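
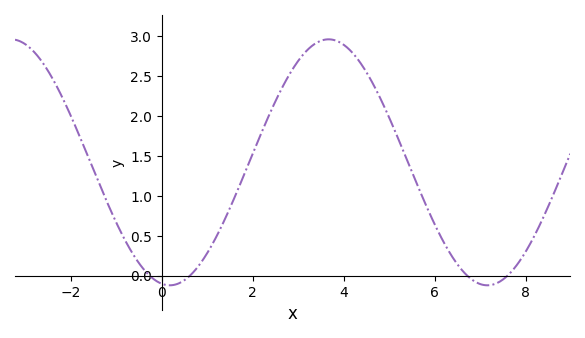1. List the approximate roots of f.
-0.265, 0.618, 6.72, 7.6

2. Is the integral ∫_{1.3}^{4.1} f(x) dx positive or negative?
positive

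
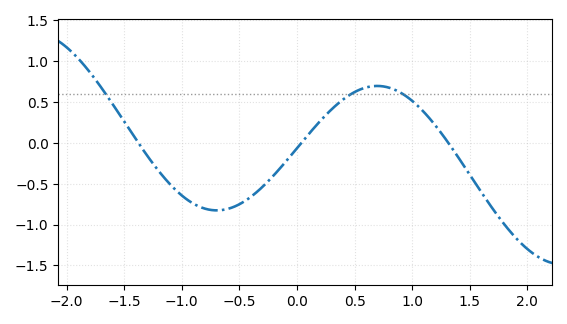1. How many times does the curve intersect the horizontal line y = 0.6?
3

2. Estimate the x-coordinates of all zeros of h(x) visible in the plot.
-1.4, 0, 1.3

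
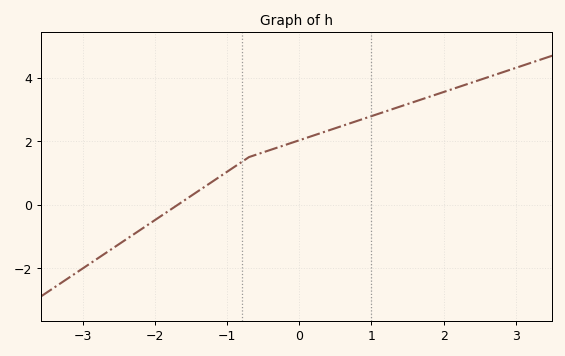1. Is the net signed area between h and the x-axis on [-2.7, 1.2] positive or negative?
positive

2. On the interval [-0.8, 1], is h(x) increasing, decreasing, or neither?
increasing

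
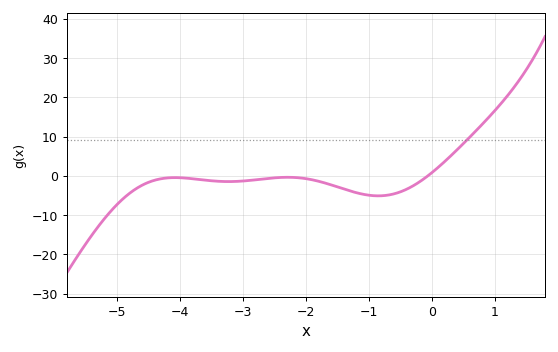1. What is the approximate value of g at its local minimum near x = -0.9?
-5.09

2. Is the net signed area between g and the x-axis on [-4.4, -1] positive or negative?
negative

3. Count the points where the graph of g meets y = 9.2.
1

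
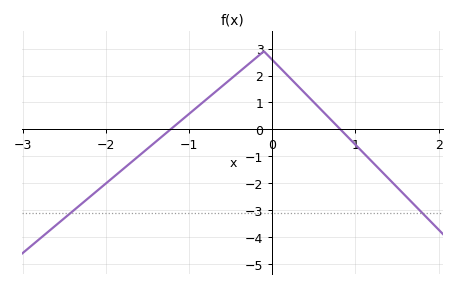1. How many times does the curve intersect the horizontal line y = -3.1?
2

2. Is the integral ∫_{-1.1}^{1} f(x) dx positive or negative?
positive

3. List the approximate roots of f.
-1.22, 0.82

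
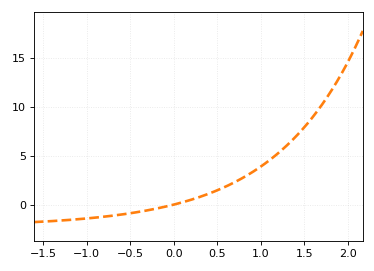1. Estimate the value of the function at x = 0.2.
0.5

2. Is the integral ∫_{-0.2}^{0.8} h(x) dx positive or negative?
positive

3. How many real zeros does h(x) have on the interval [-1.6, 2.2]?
1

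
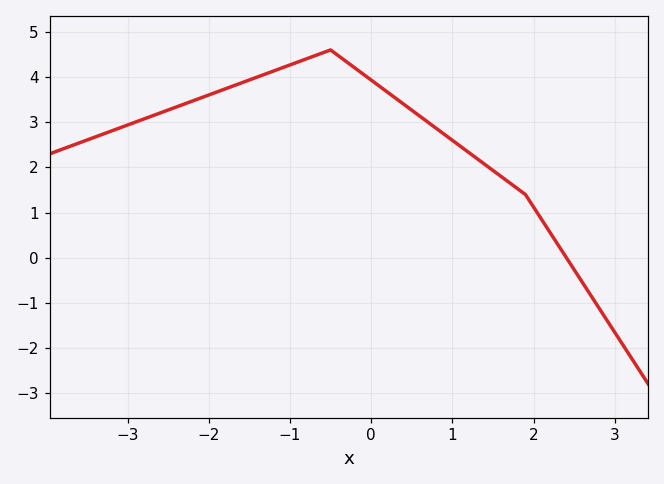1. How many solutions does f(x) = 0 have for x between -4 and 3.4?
1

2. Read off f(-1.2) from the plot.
4.13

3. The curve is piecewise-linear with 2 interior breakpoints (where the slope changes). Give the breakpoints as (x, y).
(-0.5, 4.6); (1.9, 1.4)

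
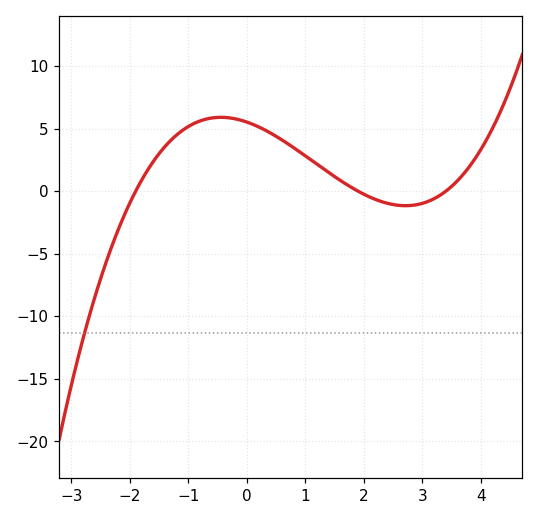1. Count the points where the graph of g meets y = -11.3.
1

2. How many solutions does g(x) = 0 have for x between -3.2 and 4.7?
3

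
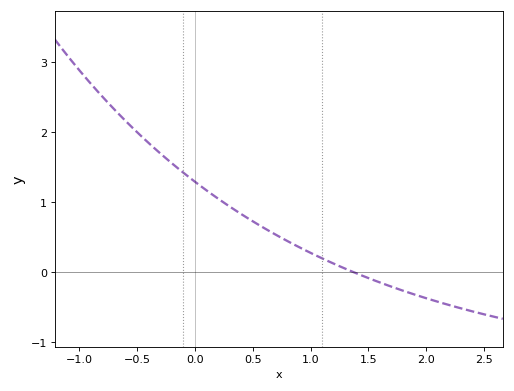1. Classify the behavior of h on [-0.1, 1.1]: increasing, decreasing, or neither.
decreasing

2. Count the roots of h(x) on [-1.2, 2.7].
1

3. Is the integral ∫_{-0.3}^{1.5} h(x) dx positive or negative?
positive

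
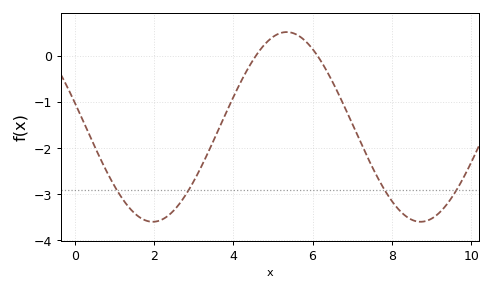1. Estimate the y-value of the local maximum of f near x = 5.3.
0.52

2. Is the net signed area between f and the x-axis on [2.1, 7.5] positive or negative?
negative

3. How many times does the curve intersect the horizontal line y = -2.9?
4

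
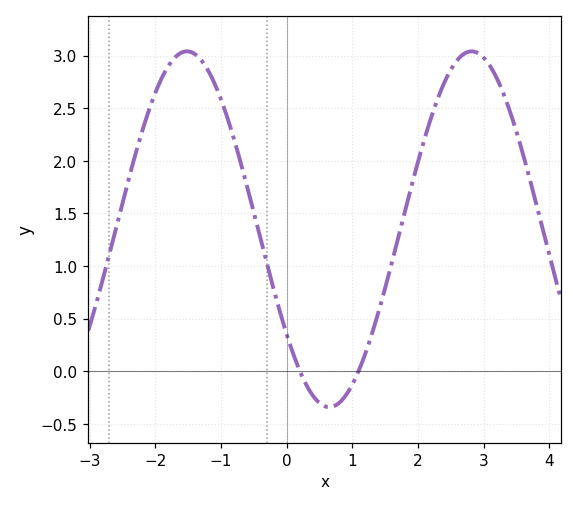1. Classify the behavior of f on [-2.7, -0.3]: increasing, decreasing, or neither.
neither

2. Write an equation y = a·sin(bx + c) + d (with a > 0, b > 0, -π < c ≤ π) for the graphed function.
y = 1.69sin(1.45x - 2.51) + 1.35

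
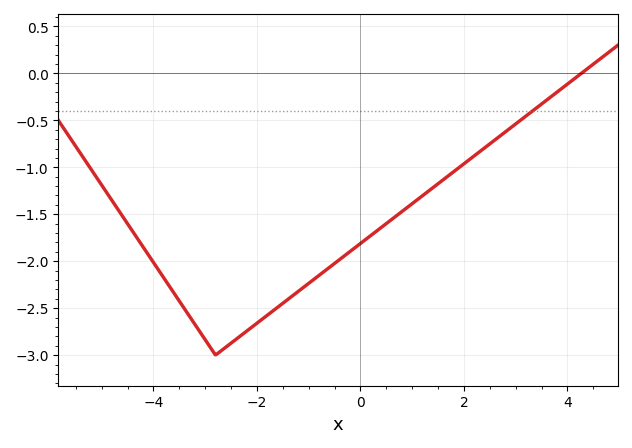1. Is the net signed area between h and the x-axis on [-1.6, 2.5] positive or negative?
negative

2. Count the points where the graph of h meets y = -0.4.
1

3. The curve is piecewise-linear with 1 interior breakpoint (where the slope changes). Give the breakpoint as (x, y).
(-2.8, -3)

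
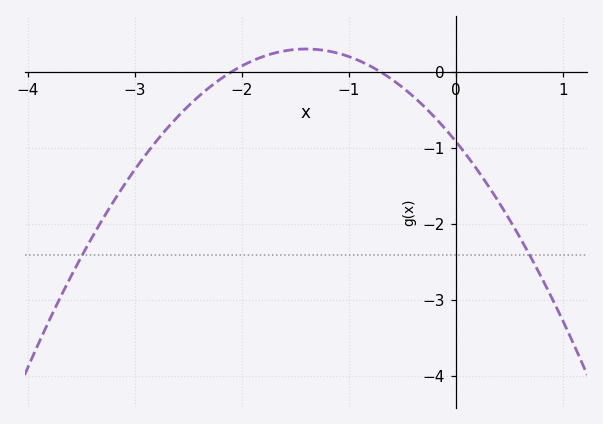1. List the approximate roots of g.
-2.1, -0.7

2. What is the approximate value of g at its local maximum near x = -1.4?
0.304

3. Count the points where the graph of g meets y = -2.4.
2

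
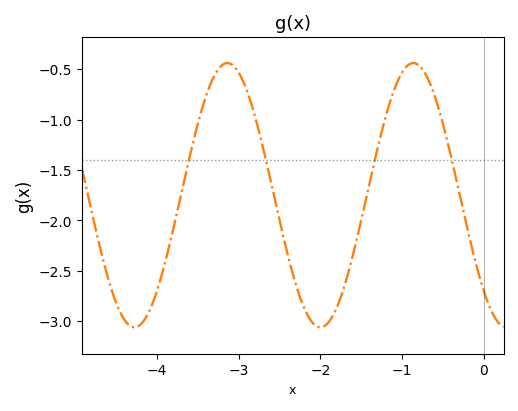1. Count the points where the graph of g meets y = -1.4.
4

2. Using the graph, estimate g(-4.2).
-3.03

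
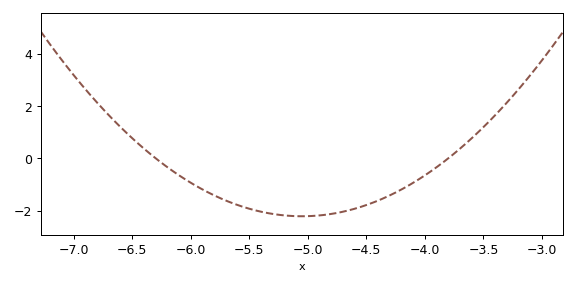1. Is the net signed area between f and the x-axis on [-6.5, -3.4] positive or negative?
negative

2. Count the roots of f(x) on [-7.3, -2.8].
2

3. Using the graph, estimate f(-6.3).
0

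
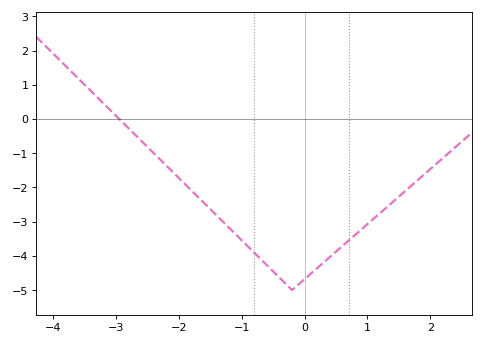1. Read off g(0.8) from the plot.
-3.4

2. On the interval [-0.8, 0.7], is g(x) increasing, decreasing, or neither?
neither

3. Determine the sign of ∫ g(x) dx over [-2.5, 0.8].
negative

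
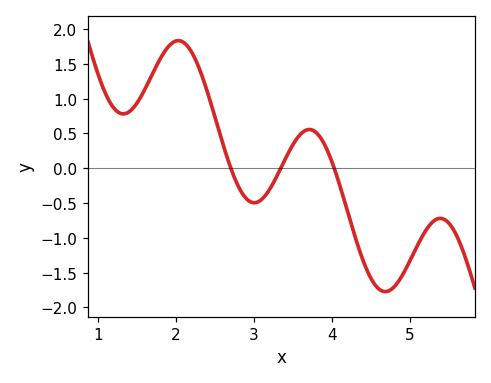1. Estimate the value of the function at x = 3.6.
0.489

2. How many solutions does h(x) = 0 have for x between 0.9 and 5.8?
3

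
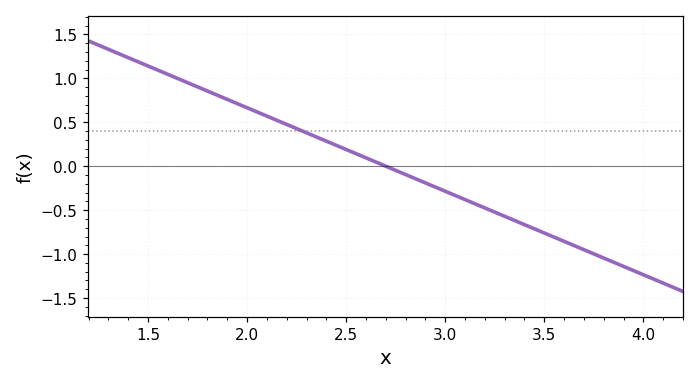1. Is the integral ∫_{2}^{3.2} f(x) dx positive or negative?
positive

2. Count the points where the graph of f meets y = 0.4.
1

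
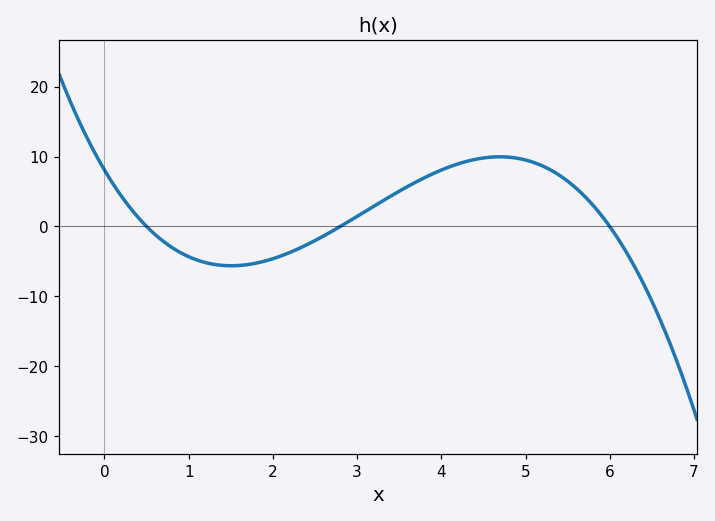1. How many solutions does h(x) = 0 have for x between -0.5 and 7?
3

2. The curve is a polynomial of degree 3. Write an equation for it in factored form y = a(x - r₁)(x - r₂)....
y = -0.96(x - 0.5)(x - 2.8)(x - 6)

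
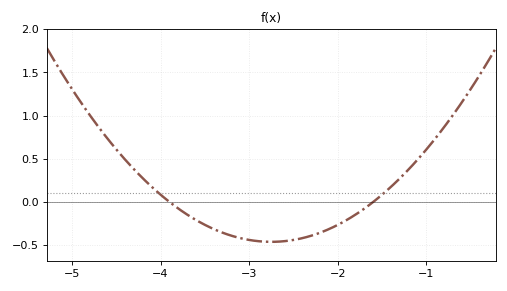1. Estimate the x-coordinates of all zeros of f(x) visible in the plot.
-3.9, -1.6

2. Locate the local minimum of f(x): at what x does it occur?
-2.8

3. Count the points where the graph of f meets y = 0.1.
2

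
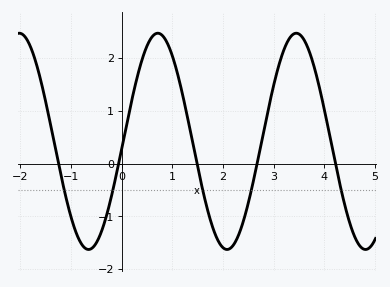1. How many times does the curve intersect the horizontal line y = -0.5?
5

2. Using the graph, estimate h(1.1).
1.7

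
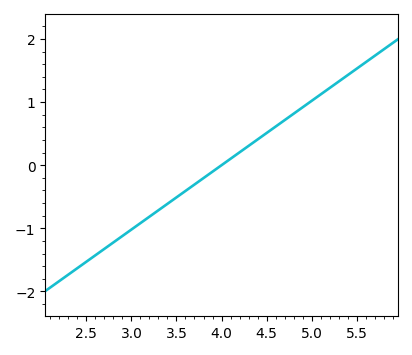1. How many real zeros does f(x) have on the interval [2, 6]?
1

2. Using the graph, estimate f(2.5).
-1.5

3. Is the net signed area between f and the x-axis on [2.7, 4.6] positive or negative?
negative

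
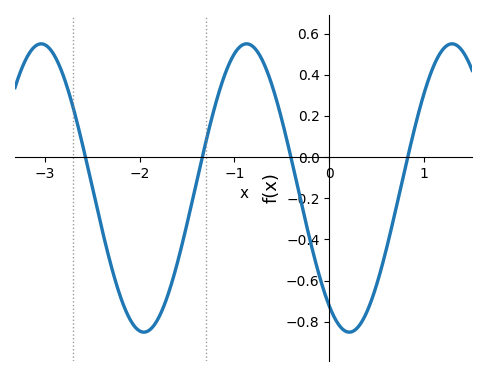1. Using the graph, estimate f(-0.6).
0.34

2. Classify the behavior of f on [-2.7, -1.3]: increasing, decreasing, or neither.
neither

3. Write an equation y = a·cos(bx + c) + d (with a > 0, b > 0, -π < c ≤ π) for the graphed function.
y = 0.7cos(2.9x + 2.5) - 0.15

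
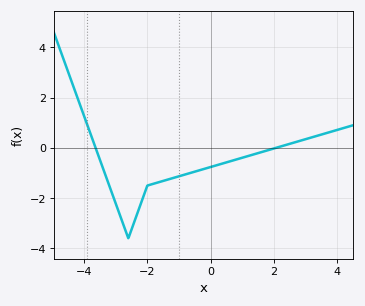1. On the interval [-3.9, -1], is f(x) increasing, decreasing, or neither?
neither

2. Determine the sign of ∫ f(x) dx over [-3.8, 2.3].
negative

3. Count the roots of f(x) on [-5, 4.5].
2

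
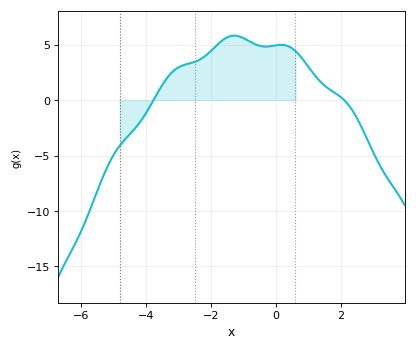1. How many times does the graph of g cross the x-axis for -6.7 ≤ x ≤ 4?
2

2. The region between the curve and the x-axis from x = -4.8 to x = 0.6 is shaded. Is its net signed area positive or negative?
positive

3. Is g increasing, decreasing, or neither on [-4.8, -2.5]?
increasing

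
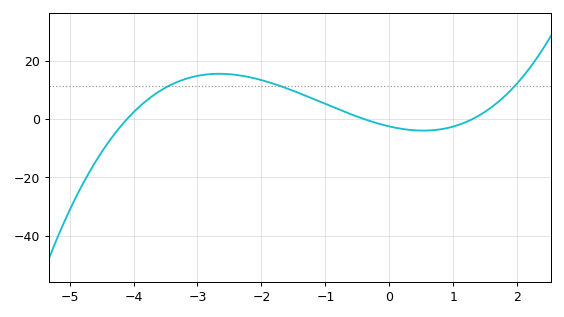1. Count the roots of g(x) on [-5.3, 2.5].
3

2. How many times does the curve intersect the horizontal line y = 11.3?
3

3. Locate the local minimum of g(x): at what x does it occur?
0.528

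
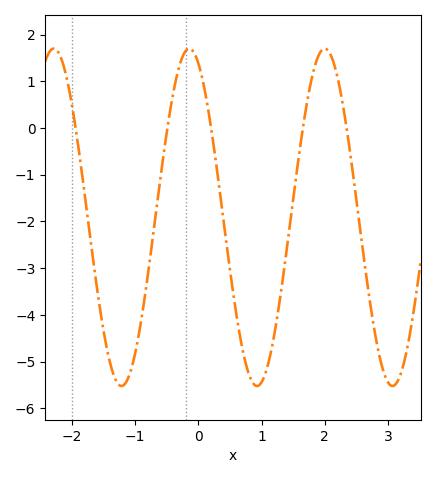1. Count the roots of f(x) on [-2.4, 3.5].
5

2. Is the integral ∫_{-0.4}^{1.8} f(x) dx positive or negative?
negative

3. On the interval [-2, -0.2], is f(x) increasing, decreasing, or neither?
neither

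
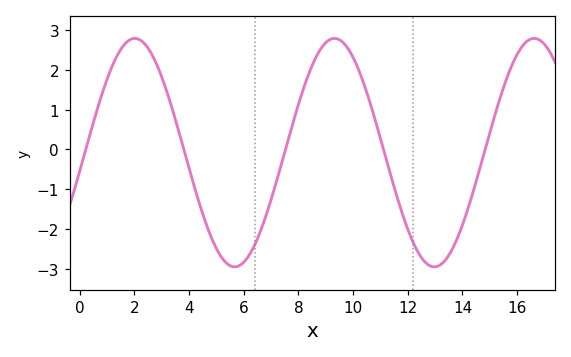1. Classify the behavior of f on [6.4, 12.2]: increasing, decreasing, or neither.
neither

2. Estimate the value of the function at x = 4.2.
-1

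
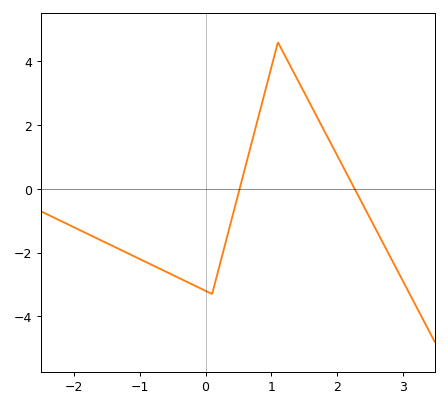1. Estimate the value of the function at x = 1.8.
1.84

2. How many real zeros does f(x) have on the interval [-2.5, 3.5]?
2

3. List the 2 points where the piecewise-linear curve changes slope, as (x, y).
(0.1, -3.3); (1.1, 4.6)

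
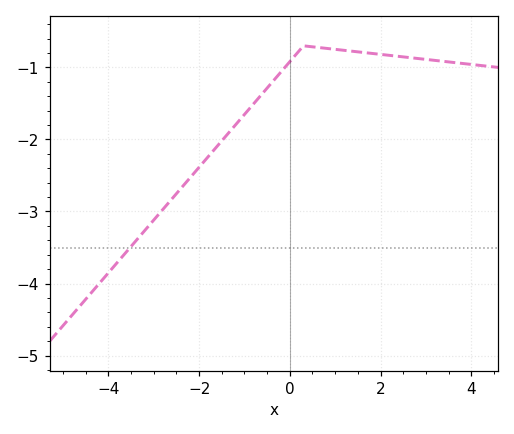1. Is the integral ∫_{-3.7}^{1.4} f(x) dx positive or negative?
negative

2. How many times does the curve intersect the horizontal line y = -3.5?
1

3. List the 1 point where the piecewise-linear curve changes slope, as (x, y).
(0.3, -0.7)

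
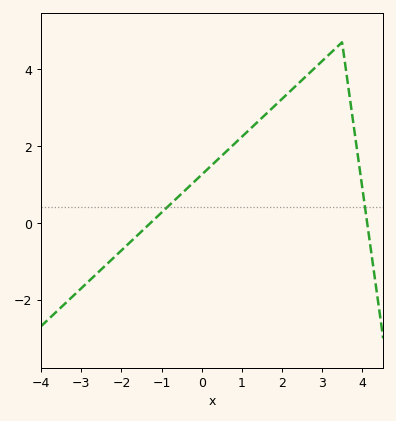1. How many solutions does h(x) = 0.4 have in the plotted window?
2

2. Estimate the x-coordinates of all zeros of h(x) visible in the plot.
-1.2, 4.2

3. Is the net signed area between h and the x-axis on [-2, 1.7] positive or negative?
positive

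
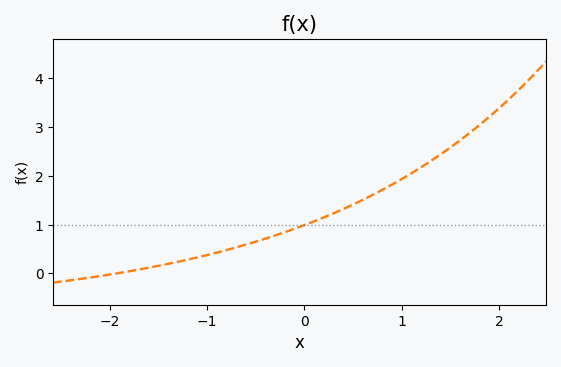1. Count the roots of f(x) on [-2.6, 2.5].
1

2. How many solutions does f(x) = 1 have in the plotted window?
1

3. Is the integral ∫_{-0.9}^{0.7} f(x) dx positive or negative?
positive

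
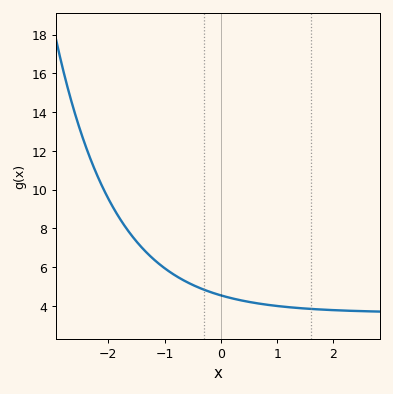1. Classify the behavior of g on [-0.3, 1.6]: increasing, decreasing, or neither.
decreasing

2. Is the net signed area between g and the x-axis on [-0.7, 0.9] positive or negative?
positive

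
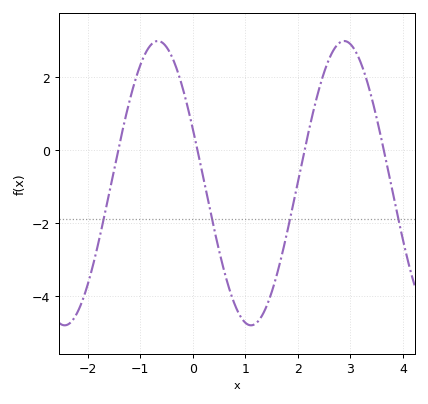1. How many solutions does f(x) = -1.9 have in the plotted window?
4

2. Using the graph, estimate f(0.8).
-4.25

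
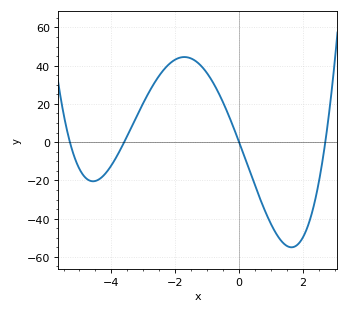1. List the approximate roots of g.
-5.3, -3.6, 0, 2.7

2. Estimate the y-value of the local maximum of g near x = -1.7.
44.5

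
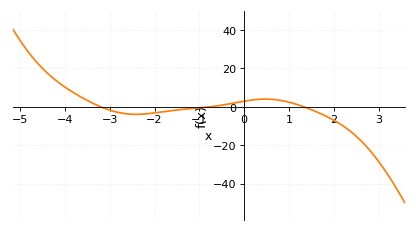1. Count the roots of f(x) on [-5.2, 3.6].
3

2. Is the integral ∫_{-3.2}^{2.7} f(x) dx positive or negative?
negative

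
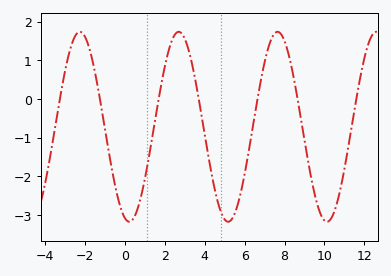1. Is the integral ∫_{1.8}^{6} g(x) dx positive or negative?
negative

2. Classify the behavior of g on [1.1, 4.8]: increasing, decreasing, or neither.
neither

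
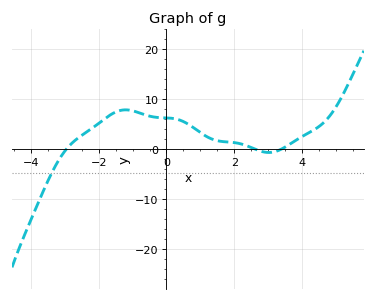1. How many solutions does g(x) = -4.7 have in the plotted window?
1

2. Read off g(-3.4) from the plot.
-5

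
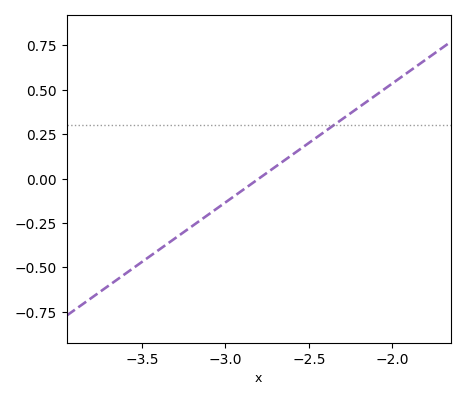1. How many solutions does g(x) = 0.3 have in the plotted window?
1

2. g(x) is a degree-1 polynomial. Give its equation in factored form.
y = 0.67(x + 2.8)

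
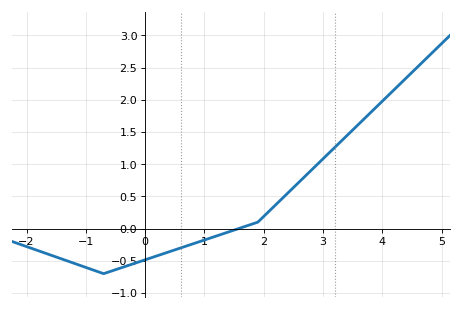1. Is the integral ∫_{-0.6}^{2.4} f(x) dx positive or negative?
negative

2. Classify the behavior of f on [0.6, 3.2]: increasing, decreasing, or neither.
increasing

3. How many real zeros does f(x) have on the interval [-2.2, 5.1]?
1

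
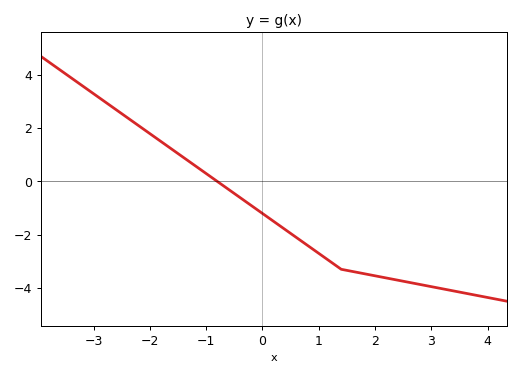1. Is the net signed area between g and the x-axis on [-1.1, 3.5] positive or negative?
negative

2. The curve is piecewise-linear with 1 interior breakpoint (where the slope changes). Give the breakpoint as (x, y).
(1.4, -3.3)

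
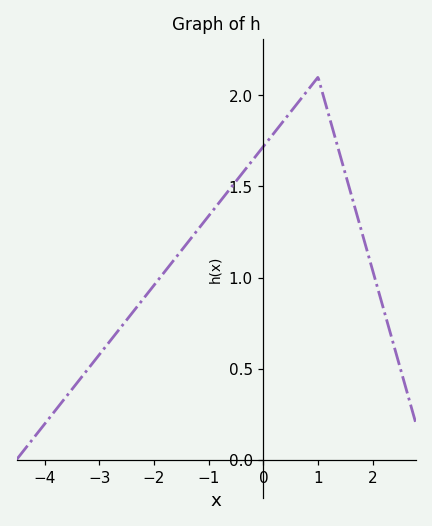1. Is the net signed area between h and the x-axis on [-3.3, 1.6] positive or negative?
positive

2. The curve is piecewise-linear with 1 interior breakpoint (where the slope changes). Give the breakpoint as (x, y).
(1, 2.1)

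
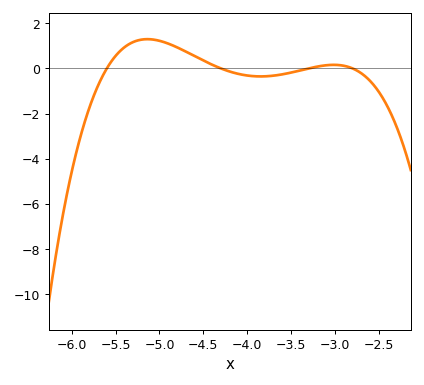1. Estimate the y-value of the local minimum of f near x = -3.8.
-0.355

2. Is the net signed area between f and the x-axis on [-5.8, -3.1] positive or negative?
positive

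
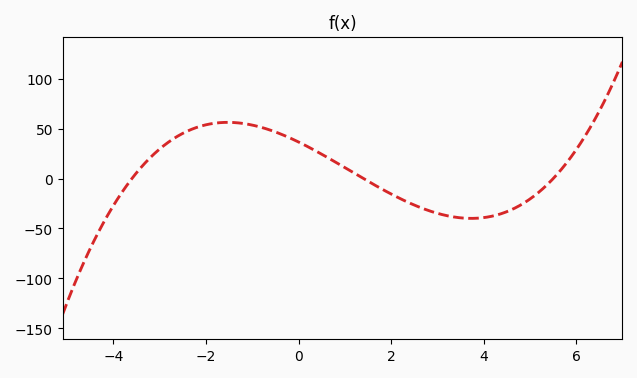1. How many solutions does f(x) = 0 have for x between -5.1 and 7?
3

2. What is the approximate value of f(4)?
-39.1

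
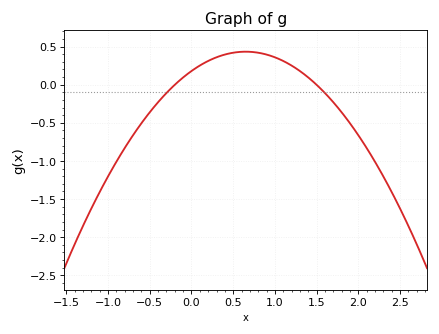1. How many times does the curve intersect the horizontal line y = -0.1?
2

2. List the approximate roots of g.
-0.2, 1.5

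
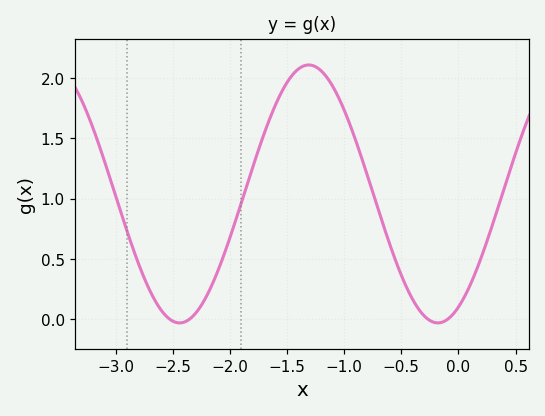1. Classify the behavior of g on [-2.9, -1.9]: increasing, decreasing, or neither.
neither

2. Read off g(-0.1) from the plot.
-0.003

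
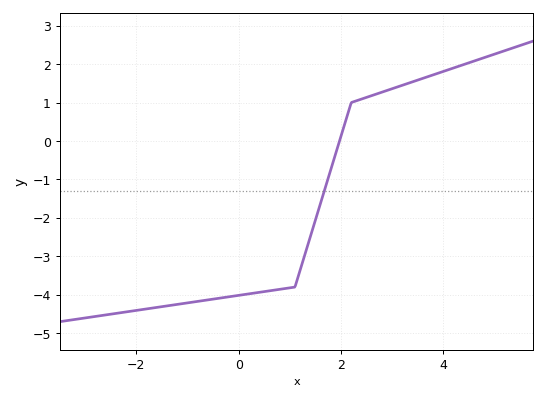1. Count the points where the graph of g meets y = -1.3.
1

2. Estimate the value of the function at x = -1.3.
-4.27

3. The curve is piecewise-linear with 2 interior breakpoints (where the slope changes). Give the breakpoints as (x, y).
(1.1, -3.8); (2.2, 1)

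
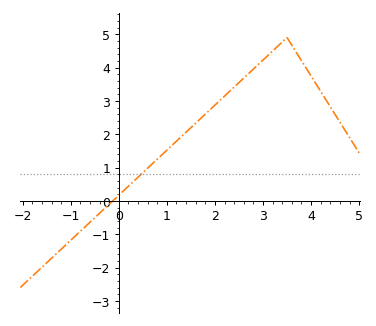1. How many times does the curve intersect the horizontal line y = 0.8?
1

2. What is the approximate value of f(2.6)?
3.7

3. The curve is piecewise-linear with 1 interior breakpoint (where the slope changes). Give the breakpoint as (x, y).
(3.5, 4.9)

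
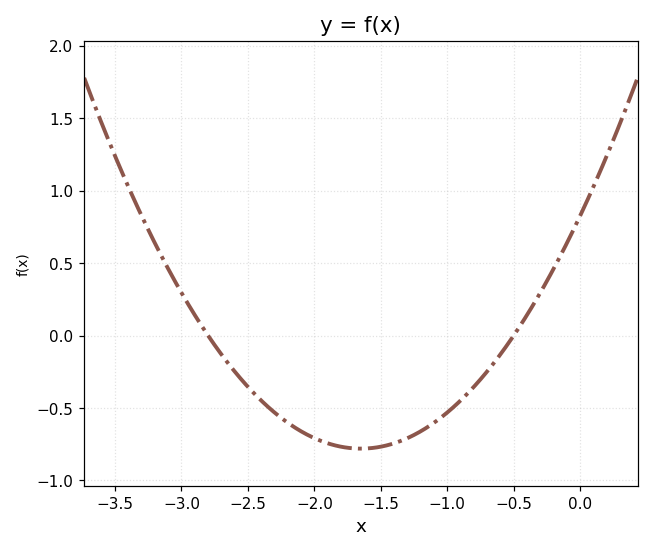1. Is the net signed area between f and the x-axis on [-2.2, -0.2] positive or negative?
negative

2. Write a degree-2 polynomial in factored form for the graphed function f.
y = 0.59(x + 2.8)(x + 0.5)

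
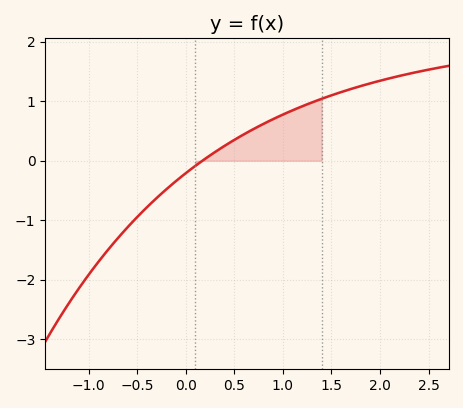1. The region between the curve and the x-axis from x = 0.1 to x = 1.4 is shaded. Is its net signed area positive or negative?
positive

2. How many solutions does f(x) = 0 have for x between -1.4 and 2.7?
1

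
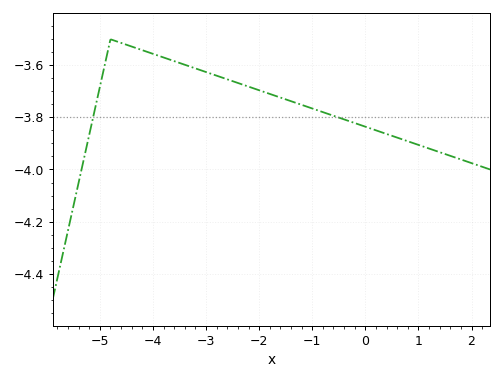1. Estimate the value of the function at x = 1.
-3.9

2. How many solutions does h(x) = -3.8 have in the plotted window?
2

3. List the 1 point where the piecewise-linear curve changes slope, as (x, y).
(-4.8, -3.5)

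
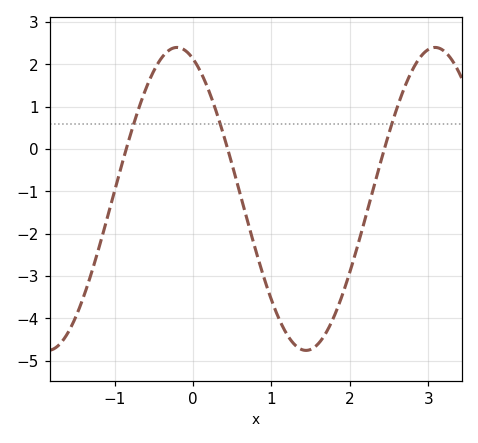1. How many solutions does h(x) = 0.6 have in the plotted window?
3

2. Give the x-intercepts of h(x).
-0.851, 0.442, 2.44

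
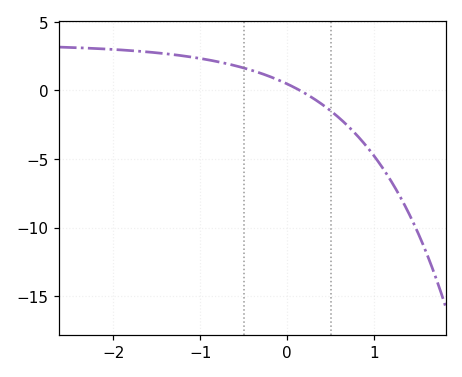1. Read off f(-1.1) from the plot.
2.5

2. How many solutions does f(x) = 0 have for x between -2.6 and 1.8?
1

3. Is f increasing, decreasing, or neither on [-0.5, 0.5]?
decreasing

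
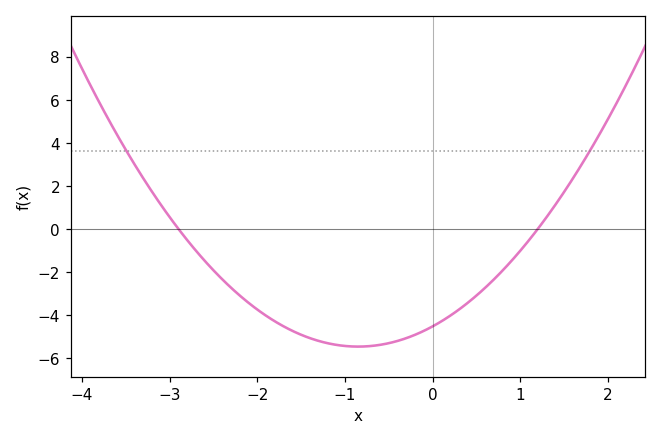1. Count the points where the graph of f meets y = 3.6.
2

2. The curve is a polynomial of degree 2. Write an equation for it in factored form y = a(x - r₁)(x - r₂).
y = 1.3(x + 2.9)(x - 1.2)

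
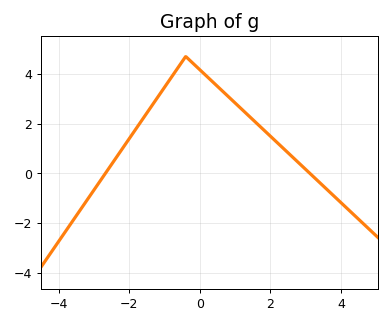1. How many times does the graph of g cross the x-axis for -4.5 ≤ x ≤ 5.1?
2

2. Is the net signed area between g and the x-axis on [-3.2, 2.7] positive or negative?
positive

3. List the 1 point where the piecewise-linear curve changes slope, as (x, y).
(-0.4, 4.7)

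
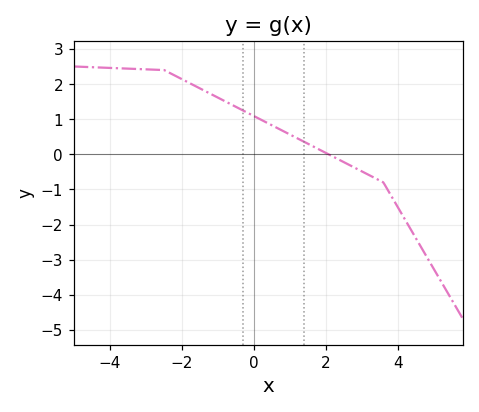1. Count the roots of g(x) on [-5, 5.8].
1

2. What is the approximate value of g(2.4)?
-0.2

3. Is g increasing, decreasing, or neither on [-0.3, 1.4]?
decreasing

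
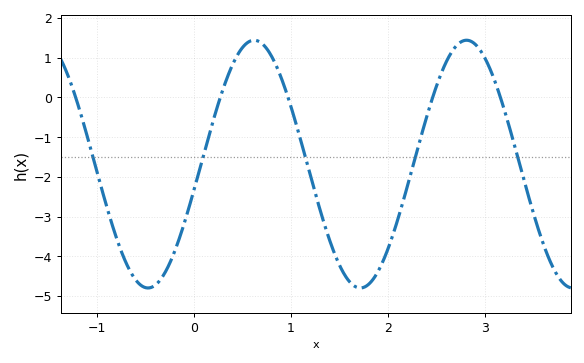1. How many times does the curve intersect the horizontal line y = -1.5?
5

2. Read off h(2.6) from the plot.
0.874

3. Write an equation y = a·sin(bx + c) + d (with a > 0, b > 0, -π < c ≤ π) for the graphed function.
y = 3.12sin(2.87x - 0.22) - 1.68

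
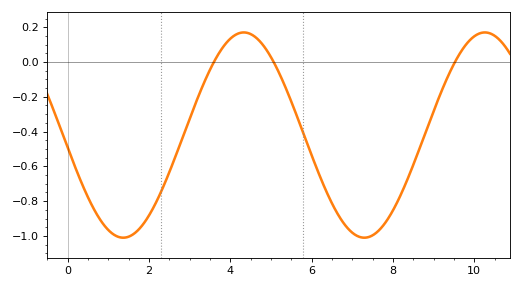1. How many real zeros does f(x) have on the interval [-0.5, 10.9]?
3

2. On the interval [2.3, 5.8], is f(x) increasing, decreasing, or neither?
neither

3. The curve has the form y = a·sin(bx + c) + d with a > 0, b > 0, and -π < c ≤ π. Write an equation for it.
y = 0.59sin(1.1x - 3) - 0.42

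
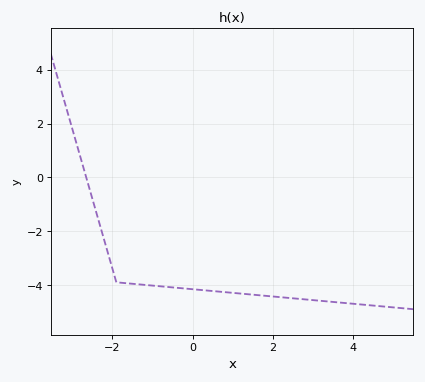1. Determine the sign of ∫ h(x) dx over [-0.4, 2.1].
negative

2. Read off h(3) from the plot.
-4.6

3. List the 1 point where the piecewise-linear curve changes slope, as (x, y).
(-1.9, -3.9)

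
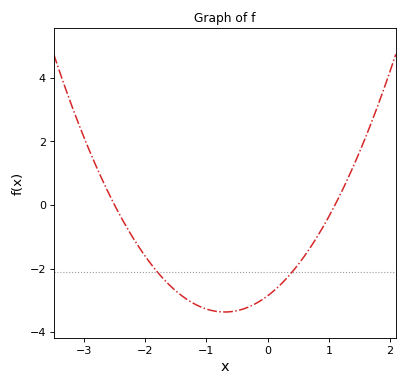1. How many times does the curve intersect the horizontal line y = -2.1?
2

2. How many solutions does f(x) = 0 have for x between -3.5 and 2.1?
2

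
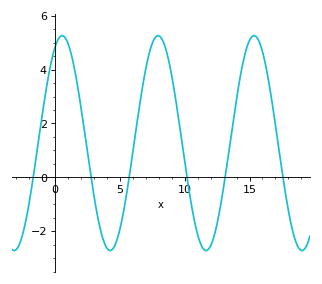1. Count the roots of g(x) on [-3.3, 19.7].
6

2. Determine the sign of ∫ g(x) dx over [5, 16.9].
positive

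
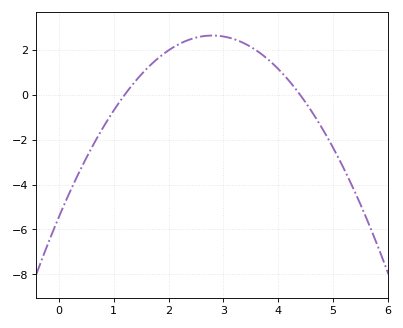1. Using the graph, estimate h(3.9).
1.4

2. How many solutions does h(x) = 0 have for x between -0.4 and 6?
2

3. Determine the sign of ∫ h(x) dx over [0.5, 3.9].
positive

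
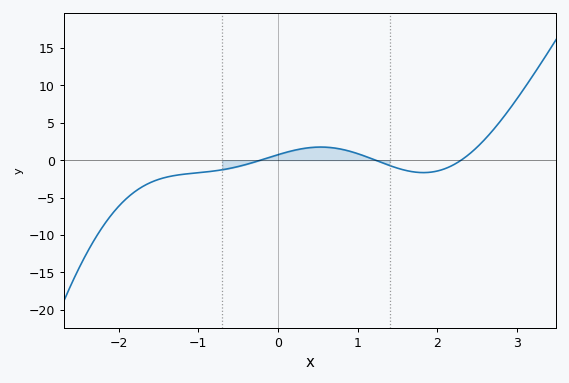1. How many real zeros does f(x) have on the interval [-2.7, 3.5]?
3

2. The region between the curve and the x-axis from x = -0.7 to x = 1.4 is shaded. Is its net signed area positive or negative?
positive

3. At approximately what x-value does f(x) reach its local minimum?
1.8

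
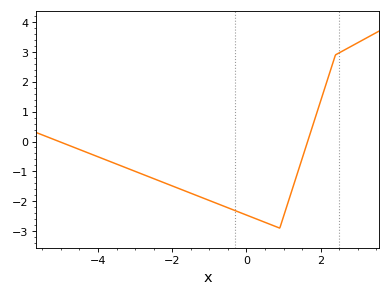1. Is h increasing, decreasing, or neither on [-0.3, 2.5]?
neither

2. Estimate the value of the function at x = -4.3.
-0.365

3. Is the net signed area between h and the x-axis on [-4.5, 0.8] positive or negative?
negative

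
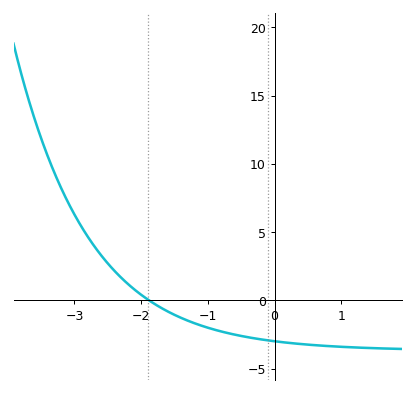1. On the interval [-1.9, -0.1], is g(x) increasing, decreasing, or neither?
decreasing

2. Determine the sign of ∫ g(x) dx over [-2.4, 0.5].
negative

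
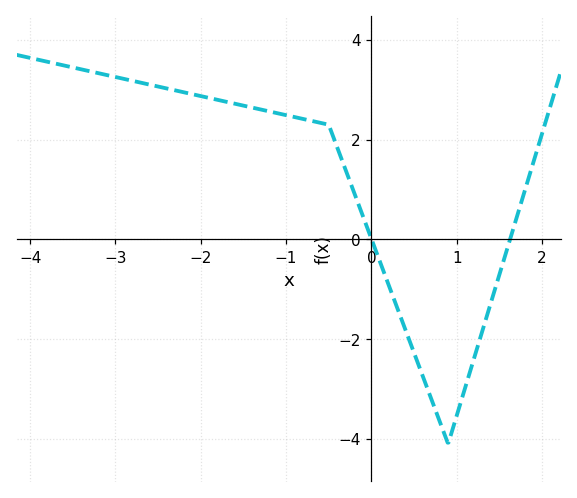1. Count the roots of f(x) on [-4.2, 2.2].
2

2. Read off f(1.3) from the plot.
-1.8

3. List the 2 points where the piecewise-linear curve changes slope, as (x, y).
(-0.5, 2.3); (0.9, -4.1)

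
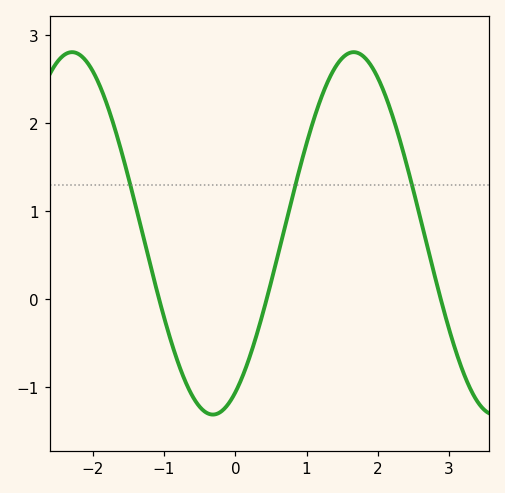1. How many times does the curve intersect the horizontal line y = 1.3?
3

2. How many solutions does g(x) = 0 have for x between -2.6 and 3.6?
3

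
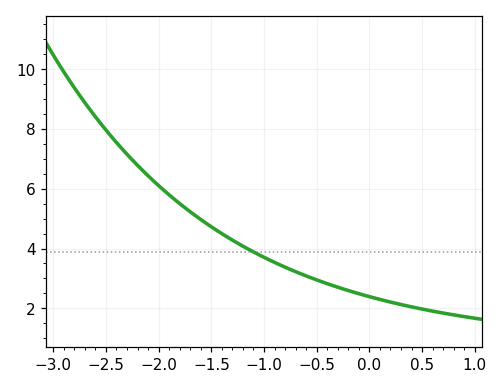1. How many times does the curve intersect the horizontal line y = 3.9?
1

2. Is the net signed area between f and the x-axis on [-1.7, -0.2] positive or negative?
positive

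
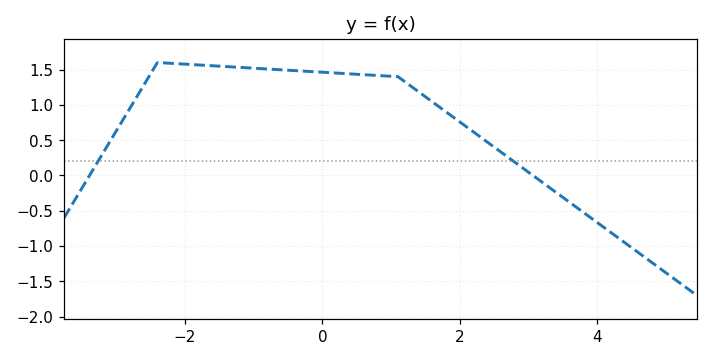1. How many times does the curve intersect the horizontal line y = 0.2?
2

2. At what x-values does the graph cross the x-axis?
-3.4, 3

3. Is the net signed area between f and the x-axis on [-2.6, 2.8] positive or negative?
positive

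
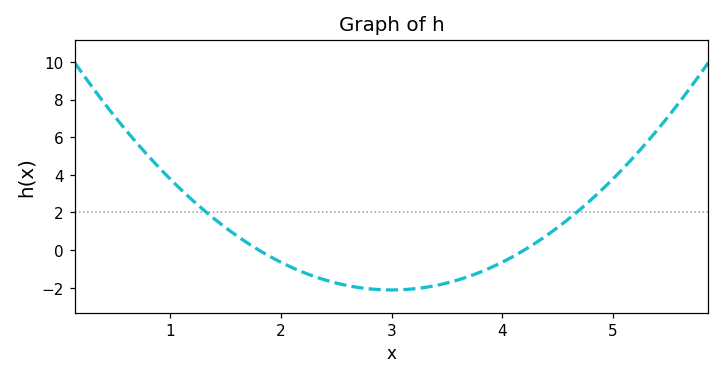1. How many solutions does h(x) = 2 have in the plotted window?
2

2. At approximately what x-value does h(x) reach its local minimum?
3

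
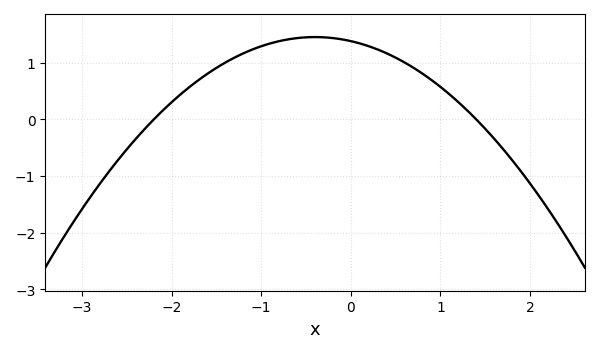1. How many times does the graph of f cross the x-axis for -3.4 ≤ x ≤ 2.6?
2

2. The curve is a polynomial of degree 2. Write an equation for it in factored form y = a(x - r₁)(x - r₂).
y = -0.45(x + 2.2)(x - 1.4)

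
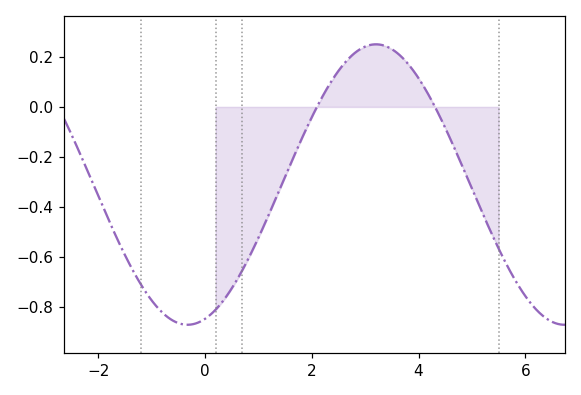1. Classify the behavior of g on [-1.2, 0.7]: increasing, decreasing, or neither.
neither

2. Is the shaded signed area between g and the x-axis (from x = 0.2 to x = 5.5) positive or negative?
negative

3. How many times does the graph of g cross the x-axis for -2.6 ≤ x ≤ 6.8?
2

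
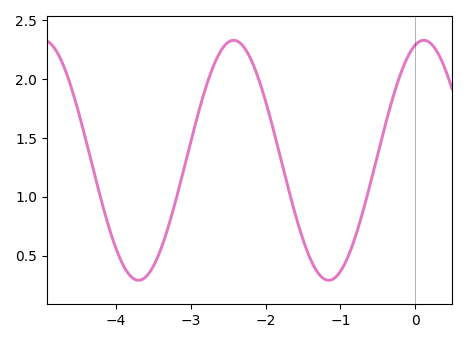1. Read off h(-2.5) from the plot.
2.3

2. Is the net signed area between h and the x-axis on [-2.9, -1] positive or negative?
positive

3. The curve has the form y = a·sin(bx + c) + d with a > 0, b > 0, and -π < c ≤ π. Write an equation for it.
y = 1.02sin(2.5x + 1.3) + 1.31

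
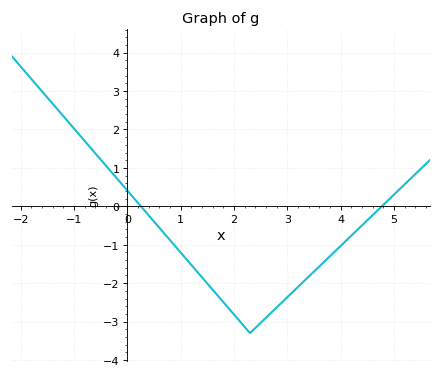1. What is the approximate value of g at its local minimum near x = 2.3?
-3.3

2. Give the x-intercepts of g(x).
0.2, 4.8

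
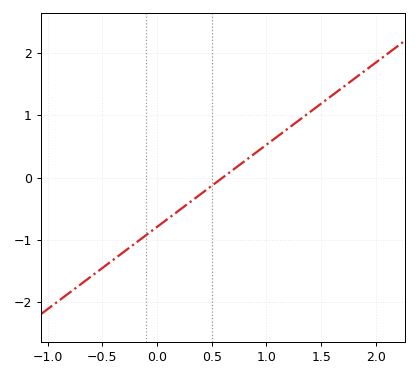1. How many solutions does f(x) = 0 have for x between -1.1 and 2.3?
1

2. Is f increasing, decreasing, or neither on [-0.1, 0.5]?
increasing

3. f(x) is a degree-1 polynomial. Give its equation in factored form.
y = 1.32(x - 0.6)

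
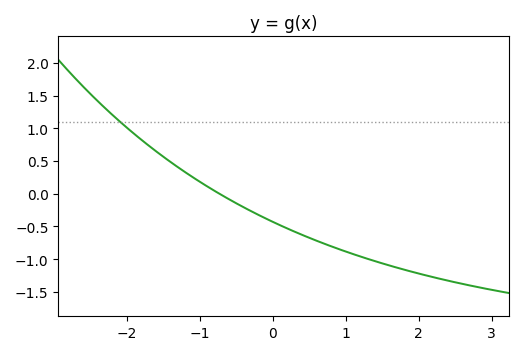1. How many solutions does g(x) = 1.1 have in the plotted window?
1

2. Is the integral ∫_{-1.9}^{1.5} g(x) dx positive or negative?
negative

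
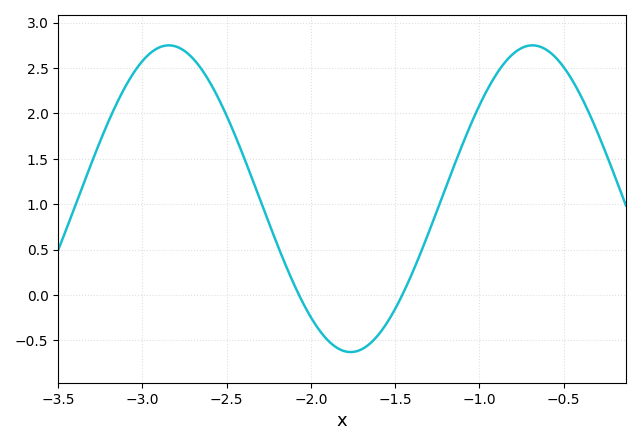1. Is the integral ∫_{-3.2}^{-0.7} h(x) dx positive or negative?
positive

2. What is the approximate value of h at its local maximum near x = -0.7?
2.75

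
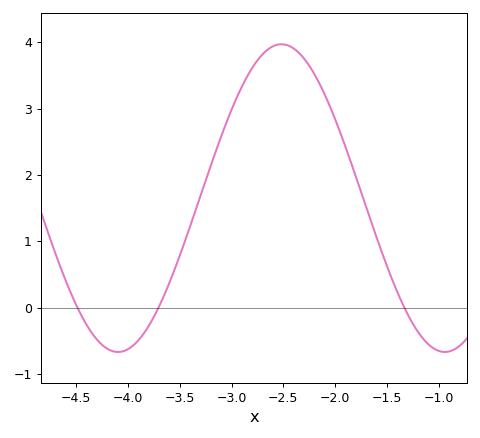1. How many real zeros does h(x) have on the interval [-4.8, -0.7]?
3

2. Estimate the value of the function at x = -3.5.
0.8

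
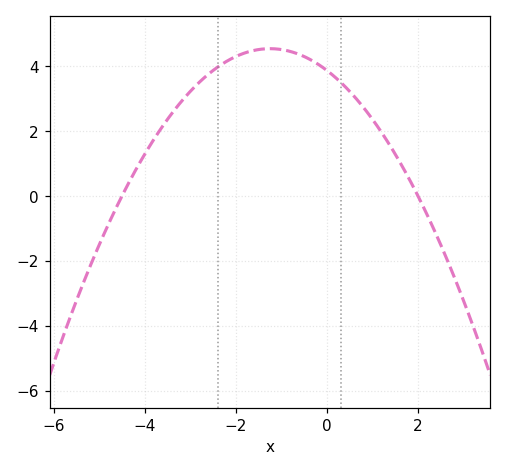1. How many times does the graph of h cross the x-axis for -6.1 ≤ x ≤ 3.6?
2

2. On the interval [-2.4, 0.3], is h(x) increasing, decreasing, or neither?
neither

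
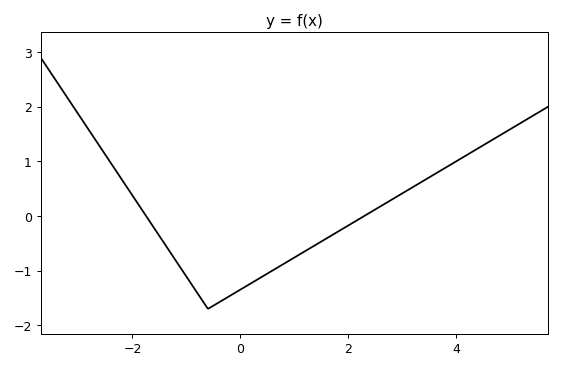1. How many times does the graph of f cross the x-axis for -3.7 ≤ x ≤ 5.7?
2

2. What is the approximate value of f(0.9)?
-0.821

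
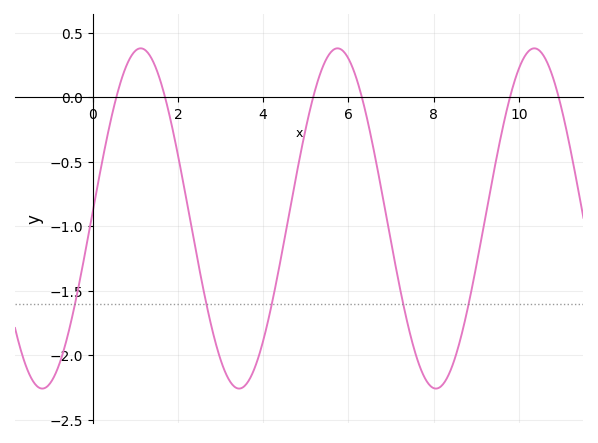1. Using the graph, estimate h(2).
-0.448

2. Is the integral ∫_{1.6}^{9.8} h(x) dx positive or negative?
negative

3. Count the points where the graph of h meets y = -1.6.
5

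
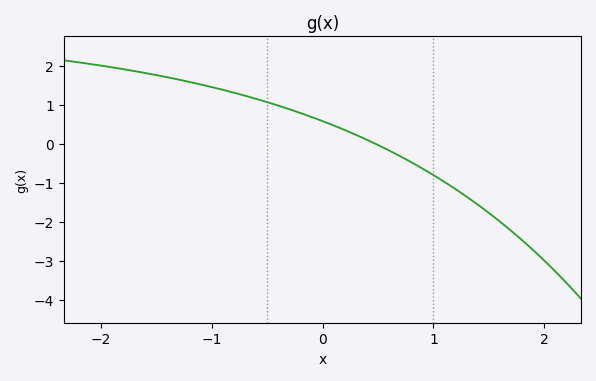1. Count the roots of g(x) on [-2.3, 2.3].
1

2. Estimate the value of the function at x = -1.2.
1.59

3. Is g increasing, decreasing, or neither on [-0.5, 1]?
decreasing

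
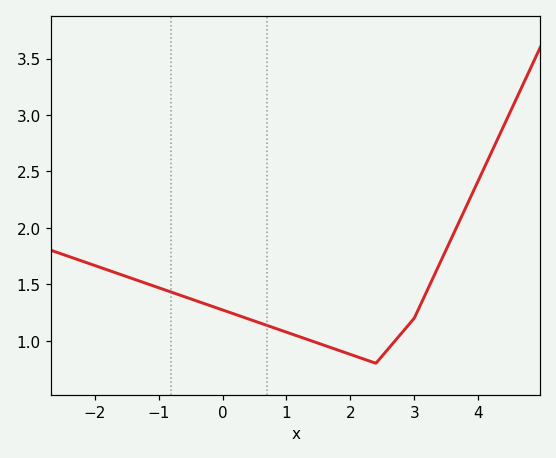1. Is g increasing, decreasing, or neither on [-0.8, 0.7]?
decreasing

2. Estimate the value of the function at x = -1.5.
1.55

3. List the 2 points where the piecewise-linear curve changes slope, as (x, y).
(2.4, 0.8); (3, 1.2)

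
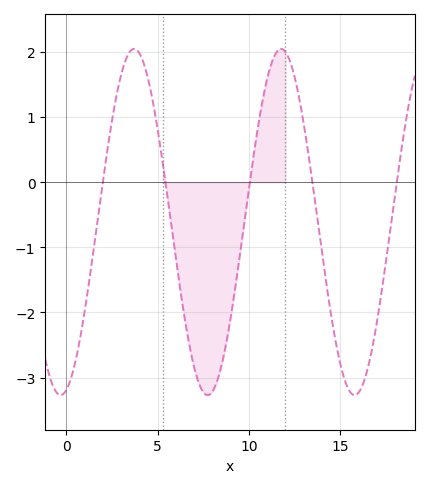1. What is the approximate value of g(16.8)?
-2.49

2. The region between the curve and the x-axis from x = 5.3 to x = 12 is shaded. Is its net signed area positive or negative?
negative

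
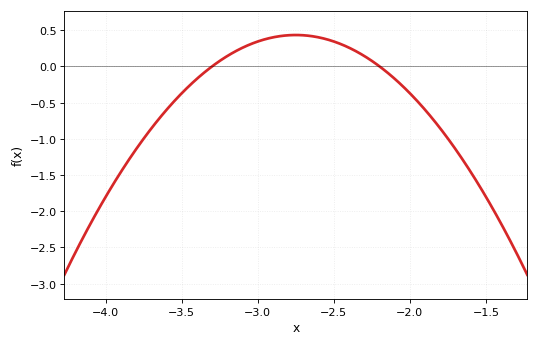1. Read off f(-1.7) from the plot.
-1.14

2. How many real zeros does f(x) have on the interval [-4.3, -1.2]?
2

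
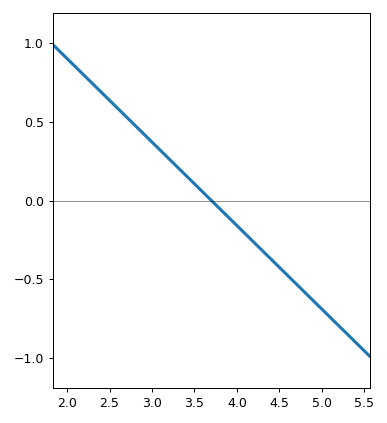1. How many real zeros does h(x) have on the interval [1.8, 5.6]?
1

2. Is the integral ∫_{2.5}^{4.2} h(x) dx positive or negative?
positive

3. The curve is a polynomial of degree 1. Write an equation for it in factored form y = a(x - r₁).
y = -0.53(x - 3.7)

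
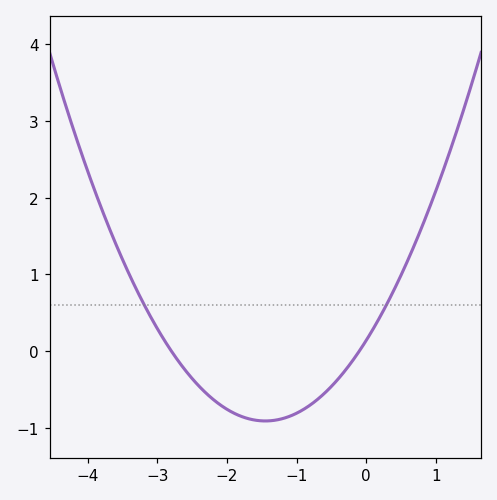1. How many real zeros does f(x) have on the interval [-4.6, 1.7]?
2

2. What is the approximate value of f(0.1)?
0.29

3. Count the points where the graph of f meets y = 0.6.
2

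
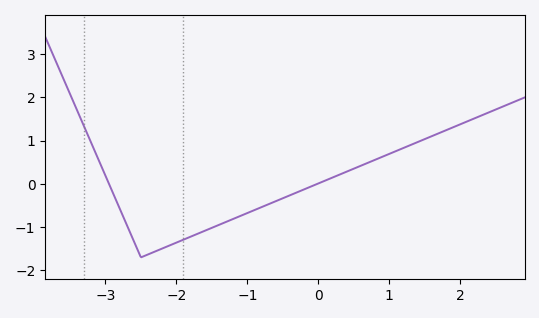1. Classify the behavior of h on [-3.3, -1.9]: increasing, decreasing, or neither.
neither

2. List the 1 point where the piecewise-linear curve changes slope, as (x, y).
(-2.5, -1.7)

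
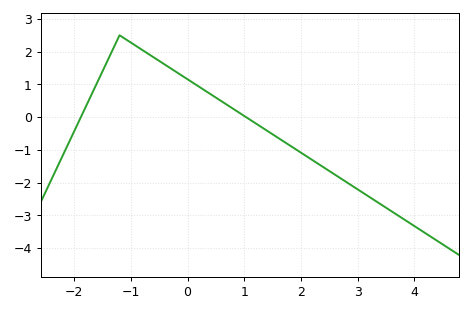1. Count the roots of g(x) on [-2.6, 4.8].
2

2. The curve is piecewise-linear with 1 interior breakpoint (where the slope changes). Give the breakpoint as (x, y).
(-1.2, 2.5)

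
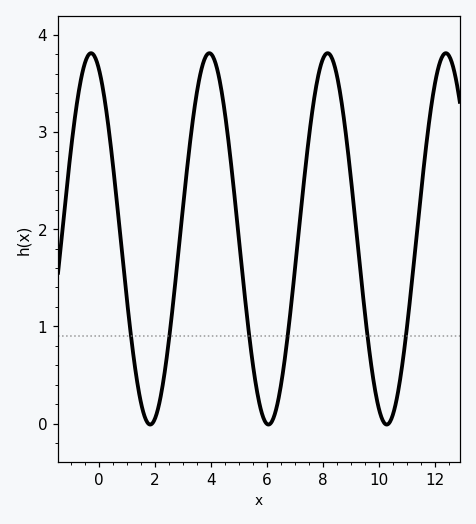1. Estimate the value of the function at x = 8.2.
3.81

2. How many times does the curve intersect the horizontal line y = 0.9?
6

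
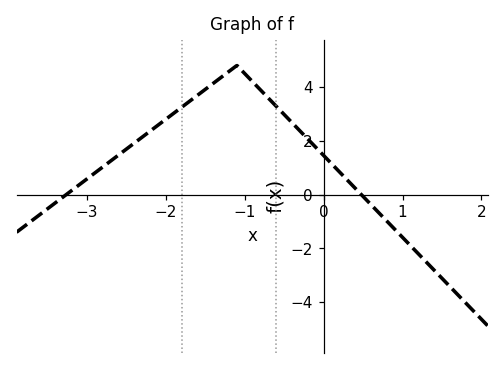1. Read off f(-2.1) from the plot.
2.58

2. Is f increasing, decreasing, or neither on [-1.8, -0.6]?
neither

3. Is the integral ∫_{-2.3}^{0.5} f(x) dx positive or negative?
positive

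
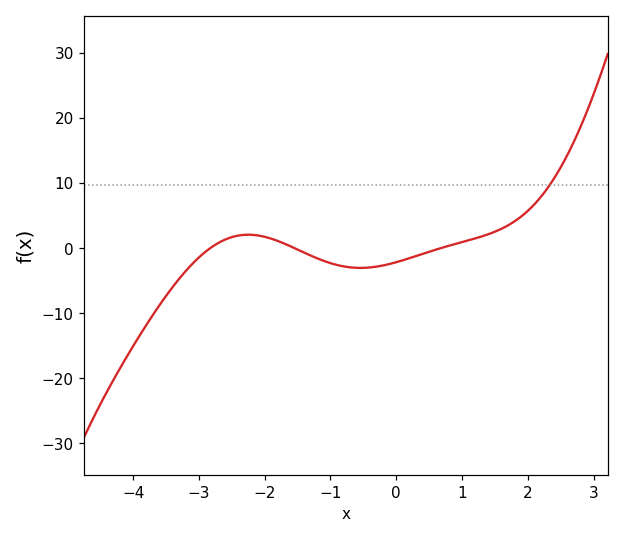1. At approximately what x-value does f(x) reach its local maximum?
-2.2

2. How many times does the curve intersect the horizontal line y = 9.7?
1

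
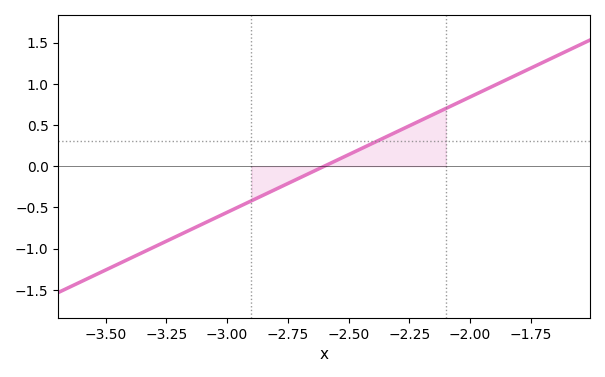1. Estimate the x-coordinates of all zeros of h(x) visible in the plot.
-2.6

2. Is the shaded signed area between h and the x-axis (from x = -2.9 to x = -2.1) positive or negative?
positive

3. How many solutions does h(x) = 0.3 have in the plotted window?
1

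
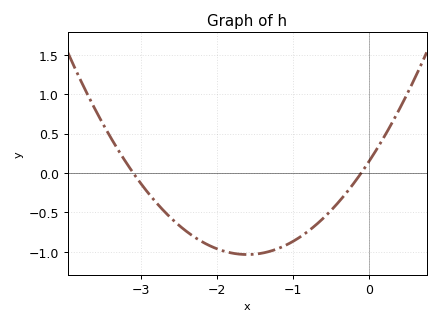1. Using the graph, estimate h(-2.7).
-0.478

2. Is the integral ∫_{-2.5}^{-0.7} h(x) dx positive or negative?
negative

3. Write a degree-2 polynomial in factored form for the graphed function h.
y = 0.46(x + 3.1)(x + 0.1)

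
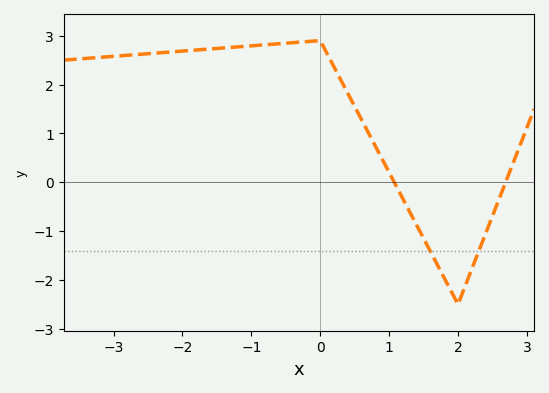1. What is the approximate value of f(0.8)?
0.74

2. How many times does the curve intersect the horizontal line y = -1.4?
2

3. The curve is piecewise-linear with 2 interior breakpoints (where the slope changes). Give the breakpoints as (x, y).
(0, 2.9); (2, -2.5)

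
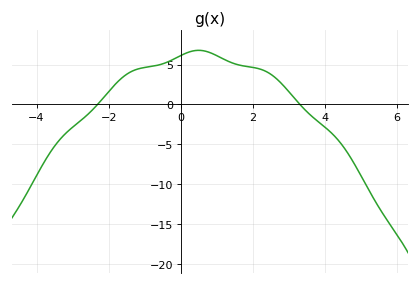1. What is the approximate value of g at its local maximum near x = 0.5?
6.78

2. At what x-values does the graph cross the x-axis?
-2.31, 3.31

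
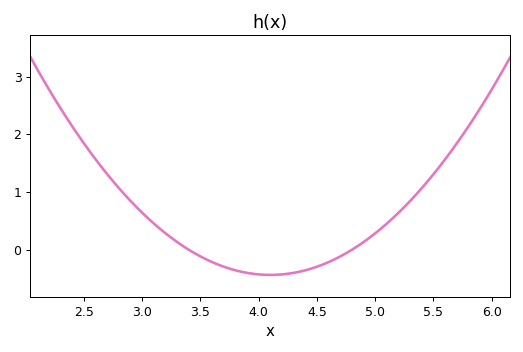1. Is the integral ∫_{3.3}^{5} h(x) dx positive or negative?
negative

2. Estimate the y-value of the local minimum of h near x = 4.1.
-0.4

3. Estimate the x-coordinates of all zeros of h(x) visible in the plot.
3.4, 4.8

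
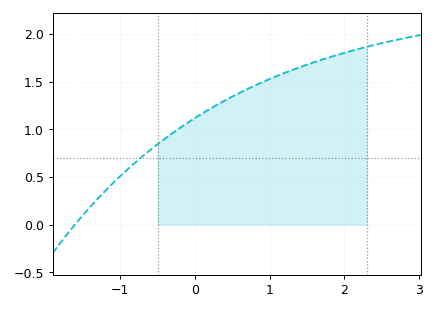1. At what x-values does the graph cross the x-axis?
-1.61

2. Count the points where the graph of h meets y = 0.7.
1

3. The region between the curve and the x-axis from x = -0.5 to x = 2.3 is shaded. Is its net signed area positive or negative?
positive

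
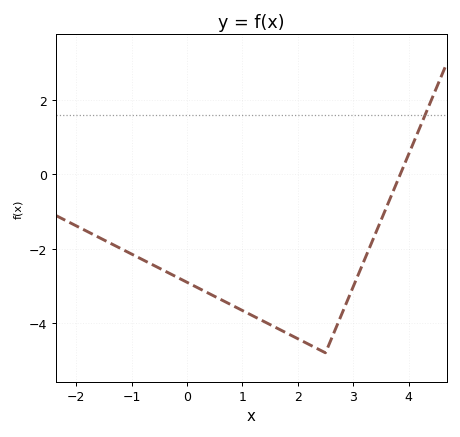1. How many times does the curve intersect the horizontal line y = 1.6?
1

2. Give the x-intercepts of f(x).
3.85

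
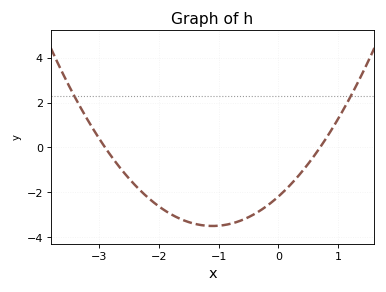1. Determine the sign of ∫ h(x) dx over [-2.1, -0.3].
negative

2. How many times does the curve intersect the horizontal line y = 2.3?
2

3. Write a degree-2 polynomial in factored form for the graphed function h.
y = 1.08(x + 2.9)(x - 0.7)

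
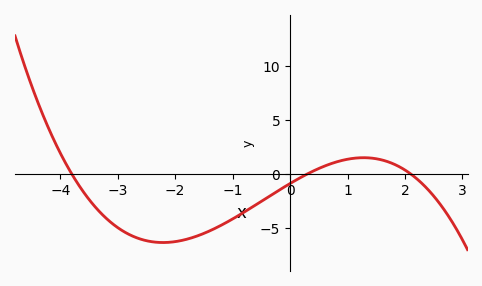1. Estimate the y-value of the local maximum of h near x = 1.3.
1.51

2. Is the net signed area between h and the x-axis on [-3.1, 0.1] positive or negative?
negative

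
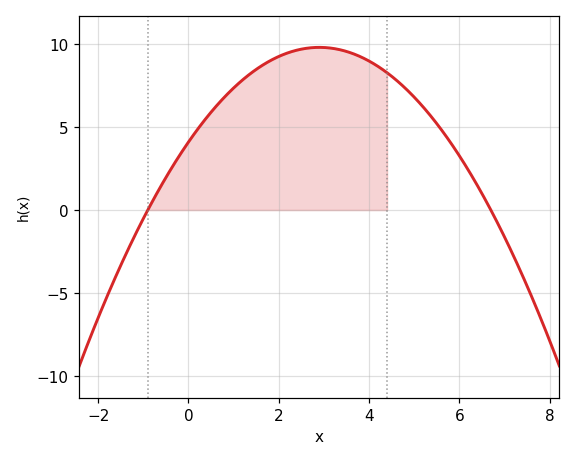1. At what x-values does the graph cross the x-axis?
-0.9, 6.7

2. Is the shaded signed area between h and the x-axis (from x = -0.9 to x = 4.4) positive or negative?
positive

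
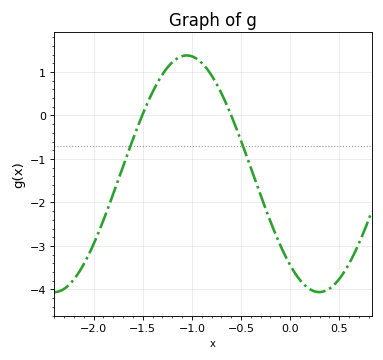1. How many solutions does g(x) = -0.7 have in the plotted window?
2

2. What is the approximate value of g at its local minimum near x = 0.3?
-4.06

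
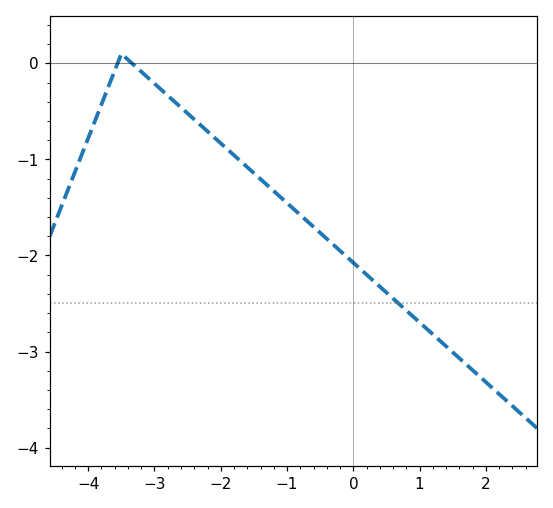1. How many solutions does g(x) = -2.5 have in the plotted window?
1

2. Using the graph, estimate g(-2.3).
-0.646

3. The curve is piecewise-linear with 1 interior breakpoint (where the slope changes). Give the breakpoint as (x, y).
(-3.5, 0.1)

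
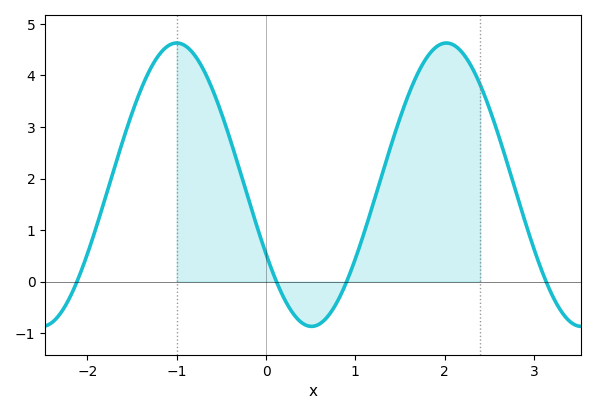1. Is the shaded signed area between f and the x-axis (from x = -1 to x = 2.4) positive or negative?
positive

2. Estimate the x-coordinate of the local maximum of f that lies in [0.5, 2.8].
2.02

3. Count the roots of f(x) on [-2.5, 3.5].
4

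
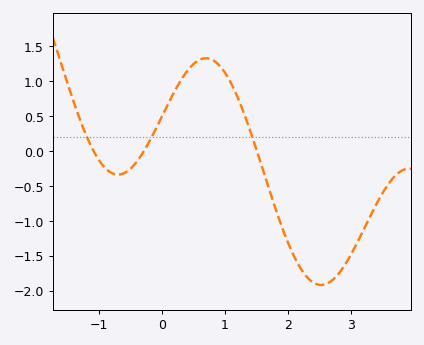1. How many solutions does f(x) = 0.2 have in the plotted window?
3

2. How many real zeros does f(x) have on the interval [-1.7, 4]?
3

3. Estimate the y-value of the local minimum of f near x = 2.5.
-1.92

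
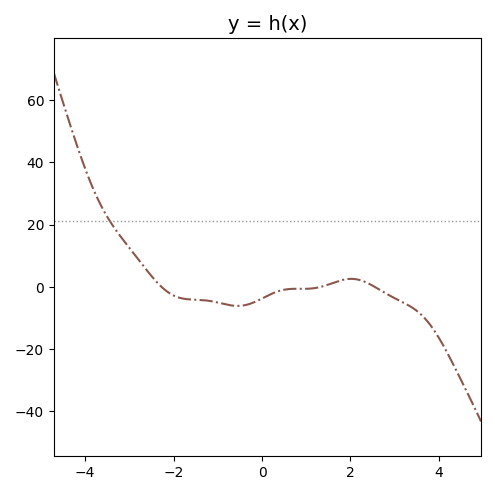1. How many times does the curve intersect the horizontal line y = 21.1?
1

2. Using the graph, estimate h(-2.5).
4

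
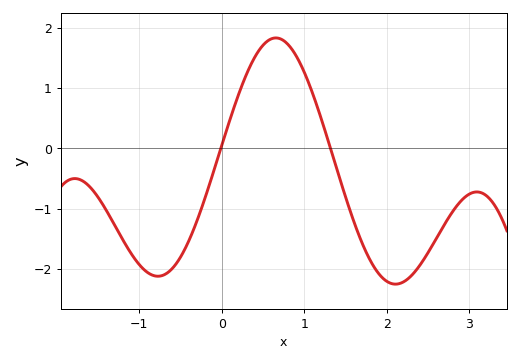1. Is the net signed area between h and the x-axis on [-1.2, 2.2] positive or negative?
negative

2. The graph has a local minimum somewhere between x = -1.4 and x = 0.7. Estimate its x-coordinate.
-0.8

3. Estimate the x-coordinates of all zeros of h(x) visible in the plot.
0, 1.3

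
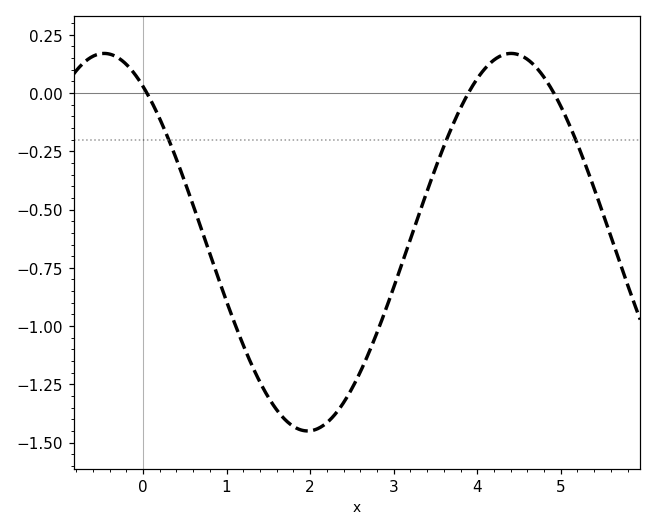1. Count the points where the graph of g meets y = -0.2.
3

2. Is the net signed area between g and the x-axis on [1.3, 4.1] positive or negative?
negative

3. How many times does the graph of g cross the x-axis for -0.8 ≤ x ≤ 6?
3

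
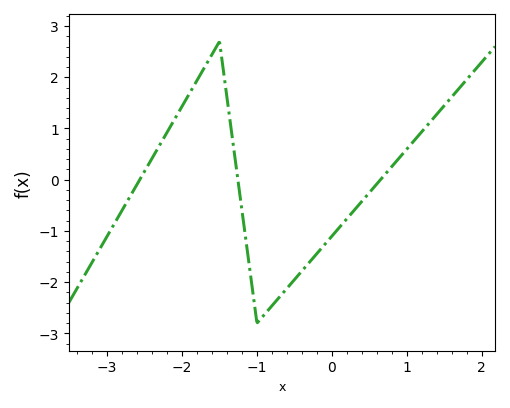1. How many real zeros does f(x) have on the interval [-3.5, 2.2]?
3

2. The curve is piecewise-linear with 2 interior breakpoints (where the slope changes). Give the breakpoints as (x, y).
(-1.5, 2.7); (-1, -2.8)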